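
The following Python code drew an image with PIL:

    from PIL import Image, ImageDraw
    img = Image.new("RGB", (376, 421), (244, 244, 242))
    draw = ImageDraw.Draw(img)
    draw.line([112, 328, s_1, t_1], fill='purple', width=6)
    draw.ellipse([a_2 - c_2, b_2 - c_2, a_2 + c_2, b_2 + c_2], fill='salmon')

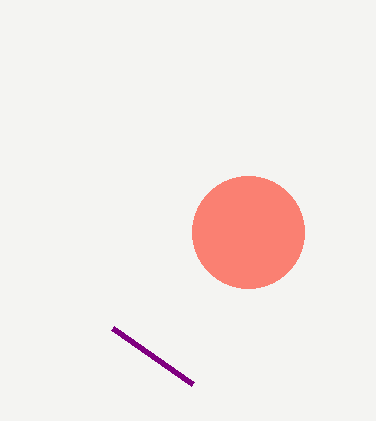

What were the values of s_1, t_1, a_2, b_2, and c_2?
s_1 = 192
t_1 = 384
a_2 = 248
b_2 = 232
c_2 = 56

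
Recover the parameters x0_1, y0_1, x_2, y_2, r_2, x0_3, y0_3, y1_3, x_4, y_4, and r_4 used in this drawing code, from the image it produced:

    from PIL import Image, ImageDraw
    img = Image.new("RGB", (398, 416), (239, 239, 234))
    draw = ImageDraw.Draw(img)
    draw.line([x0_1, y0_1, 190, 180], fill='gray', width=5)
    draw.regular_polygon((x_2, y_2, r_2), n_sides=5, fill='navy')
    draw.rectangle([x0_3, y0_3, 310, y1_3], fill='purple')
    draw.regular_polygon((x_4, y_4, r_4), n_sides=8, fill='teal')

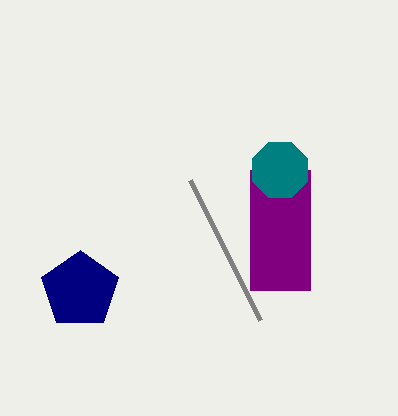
x0_1 = 260
y0_1 = 320
x_2 = 80
y_2 = 290
r_2 = 40
x0_3 = 250
y0_3 = 170
y1_3 = 290
x_4 = 280
y_4 = 170
r_4 = 30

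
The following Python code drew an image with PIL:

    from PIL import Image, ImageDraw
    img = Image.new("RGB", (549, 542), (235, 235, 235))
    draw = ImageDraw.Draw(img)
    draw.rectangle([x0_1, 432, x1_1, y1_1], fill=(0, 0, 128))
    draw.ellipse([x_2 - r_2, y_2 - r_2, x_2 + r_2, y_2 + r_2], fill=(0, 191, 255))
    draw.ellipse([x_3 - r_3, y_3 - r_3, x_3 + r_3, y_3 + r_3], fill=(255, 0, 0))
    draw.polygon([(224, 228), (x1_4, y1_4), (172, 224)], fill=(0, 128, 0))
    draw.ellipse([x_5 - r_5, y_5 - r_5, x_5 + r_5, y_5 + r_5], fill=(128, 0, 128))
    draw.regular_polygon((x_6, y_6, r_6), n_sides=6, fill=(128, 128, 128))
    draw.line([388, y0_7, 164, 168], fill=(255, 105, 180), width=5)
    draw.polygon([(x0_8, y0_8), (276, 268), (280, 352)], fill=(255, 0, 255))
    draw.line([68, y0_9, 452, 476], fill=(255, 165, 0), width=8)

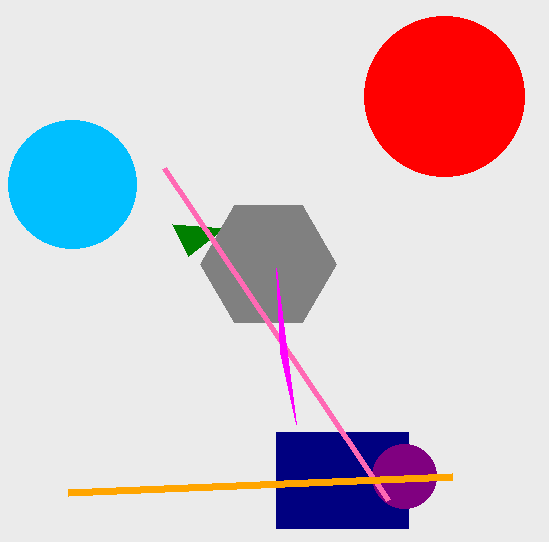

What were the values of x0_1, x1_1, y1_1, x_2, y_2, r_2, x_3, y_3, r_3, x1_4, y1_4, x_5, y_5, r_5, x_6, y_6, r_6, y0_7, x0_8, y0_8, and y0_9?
x0_1 = 276
x1_1 = 408
y1_1 = 528
x_2 = 72
y_2 = 184
r_2 = 64
x_3 = 444
y_3 = 96
r_3 = 80
x1_4 = 188
y1_4 = 256
x_5 = 404
y_5 = 476
r_5 = 32
x_6 = 268
y_6 = 264
r_6 = 68
y0_7 = 500
x0_8 = 296
y0_8 = 424
y0_9 = 492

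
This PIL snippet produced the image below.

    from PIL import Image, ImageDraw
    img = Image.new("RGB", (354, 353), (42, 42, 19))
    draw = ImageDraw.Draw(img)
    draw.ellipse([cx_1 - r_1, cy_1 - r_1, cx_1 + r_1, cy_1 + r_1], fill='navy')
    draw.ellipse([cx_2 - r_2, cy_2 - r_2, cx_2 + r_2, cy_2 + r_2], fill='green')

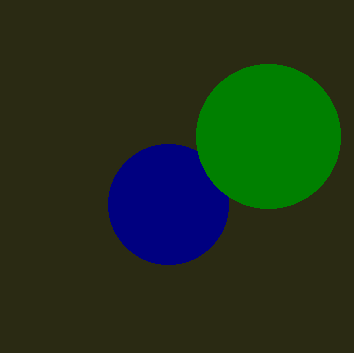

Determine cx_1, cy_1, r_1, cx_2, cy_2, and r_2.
cx_1 = 168
cy_1 = 204
r_1 = 60
cx_2 = 268
cy_2 = 136
r_2 = 72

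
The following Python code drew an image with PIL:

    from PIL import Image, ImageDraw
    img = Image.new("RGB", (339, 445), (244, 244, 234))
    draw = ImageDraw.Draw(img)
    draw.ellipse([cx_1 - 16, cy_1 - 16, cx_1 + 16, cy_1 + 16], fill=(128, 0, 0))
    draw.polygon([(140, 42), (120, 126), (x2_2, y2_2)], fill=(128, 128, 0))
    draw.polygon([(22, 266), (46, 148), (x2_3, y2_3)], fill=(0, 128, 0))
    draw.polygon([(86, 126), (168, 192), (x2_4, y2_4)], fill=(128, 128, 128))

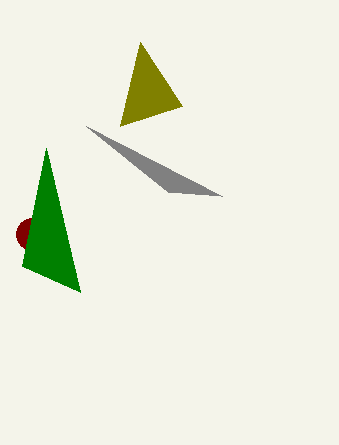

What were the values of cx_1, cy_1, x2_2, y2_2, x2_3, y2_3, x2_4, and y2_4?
cx_1 = 32
cy_1 = 234
x2_2 = 182
y2_2 = 106
x2_3 = 80
y2_3 = 292
x2_4 = 222
y2_4 = 196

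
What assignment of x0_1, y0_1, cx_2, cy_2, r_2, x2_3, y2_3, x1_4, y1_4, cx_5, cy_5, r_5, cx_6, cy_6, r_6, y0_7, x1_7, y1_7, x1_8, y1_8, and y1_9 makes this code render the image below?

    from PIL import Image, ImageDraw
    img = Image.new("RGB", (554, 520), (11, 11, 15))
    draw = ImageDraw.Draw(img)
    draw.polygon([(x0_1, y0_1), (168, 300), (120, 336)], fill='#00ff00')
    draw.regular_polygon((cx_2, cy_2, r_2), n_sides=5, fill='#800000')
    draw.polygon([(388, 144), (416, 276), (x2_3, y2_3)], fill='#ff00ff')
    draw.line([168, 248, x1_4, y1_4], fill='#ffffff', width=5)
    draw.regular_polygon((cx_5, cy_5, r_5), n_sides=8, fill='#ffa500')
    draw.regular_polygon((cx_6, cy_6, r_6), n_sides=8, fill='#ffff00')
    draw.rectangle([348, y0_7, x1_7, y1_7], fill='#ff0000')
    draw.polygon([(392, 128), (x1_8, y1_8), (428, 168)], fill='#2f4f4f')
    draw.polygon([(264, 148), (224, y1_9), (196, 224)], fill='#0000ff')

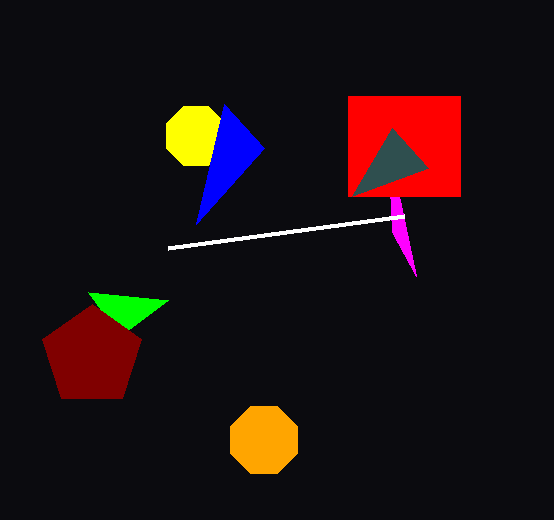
x0_1 = 88, y0_1 = 292, cx_2 = 92, cy_2 = 356, r_2 = 52, x2_3 = 392, y2_3 = 232, x1_4 = 404, y1_4 = 216, cx_5 = 264, cy_5 = 440, r_5 = 36, cx_6 = 196, cy_6 = 136, r_6 = 32, y0_7 = 96, x1_7 = 460, y1_7 = 196, x1_8 = 352, y1_8 = 196, y1_9 = 104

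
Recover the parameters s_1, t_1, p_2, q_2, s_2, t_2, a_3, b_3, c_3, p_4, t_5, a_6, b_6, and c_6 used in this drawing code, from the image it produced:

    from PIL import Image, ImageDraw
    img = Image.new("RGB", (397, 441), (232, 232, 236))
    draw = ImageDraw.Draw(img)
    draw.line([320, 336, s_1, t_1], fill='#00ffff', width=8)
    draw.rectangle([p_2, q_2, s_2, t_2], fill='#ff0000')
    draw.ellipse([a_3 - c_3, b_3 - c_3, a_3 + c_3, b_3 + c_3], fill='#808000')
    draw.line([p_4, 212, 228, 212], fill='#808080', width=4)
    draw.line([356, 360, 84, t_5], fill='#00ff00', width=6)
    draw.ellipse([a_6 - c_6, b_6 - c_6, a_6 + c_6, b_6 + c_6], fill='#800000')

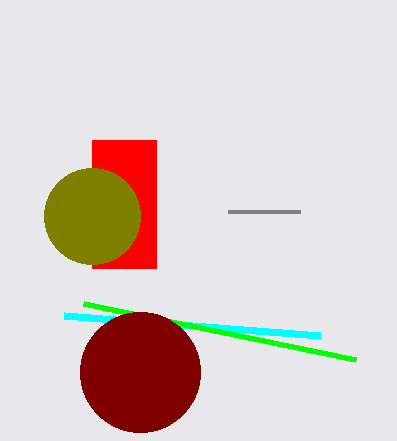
s_1 = 64; t_1 = 316; p_2 = 92; q_2 = 140; s_2 = 156; t_2 = 268; a_3 = 92; b_3 = 216; c_3 = 48; p_4 = 300; t_5 = 304; a_6 = 140; b_6 = 372; c_6 = 60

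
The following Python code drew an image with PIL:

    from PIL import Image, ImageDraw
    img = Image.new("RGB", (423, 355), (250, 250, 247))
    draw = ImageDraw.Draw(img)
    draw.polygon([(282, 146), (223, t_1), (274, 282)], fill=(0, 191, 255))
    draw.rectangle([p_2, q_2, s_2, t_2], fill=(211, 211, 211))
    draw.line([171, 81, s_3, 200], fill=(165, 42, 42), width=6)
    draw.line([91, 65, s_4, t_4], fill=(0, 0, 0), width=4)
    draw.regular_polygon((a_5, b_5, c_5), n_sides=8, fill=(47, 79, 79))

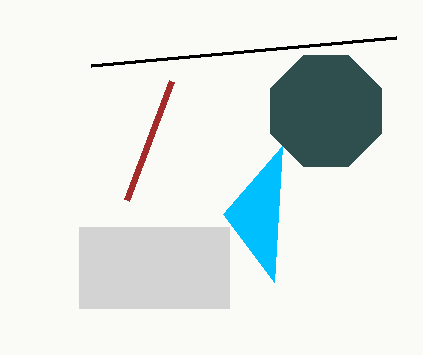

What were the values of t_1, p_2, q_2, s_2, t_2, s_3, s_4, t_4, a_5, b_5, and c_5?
t_1 = 214, p_2 = 79, q_2 = 227, s_2 = 229, t_2 = 308, s_3 = 126, s_4 = 396, t_4 = 37, a_5 = 326, b_5 = 111, c_5 = 60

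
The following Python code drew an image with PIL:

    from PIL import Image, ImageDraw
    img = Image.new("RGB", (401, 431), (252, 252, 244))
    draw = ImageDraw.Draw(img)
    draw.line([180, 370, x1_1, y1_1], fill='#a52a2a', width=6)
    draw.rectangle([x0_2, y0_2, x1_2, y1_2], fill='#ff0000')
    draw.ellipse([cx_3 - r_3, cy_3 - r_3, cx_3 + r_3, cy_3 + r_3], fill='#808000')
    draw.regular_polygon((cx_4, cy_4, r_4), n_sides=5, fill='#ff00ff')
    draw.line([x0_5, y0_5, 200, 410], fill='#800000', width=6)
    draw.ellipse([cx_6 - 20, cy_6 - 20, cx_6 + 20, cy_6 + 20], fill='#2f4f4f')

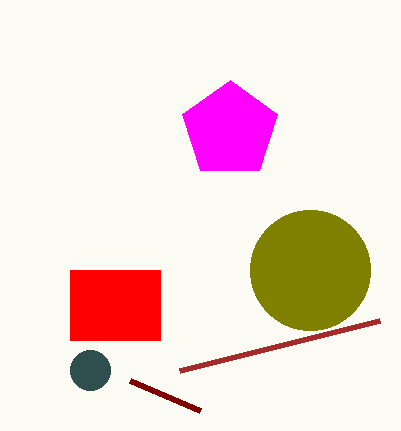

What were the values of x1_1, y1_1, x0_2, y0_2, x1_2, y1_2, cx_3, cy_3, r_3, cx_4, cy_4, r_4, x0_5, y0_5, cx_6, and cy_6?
x1_1 = 380
y1_1 = 320
x0_2 = 70
y0_2 = 270
x1_2 = 160
y1_2 = 340
cx_3 = 310
cy_3 = 270
r_3 = 60
cx_4 = 230
cy_4 = 130
r_4 = 50
x0_5 = 130
y0_5 = 380
cx_6 = 90
cy_6 = 370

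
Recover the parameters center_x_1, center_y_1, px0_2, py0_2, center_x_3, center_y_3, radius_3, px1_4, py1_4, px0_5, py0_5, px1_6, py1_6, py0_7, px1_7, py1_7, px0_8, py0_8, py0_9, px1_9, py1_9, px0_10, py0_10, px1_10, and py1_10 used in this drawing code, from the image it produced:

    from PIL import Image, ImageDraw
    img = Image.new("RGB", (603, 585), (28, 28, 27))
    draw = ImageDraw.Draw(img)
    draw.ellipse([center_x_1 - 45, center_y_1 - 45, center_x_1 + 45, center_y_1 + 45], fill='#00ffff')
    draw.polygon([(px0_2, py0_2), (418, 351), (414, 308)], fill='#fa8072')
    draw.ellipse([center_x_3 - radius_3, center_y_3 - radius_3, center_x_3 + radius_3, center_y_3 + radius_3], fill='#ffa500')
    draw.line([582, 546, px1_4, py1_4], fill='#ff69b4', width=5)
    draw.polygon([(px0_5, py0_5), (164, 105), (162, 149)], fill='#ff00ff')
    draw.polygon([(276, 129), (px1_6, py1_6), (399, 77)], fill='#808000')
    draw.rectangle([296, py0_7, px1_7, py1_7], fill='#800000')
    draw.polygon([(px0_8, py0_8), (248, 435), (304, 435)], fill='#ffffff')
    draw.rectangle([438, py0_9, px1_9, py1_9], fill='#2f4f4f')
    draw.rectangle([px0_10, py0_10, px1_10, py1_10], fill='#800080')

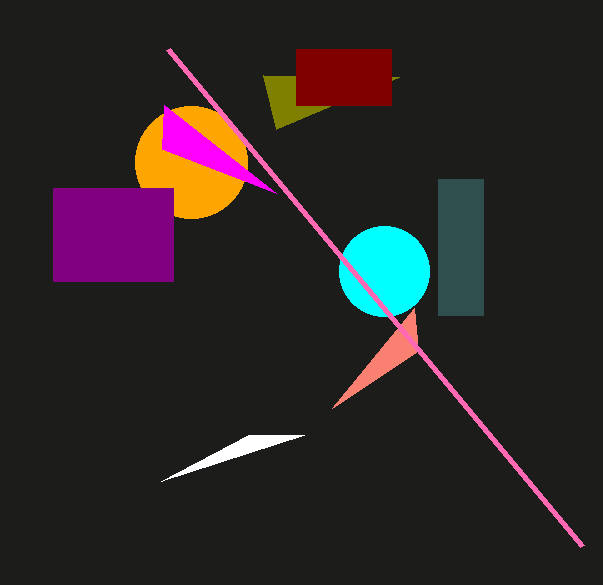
center_x_1 = 384; center_y_1 = 271; px0_2 = 332; py0_2 = 408; center_x_3 = 191; center_y_3 = 162; radius_3 = 56; px1_4 = 168; py1_4 = 49; px0_5 = 276; py0_5 = 193; px1_6 = 263; py1_6 = 75; py0_7 = 49; px1_7 = 391; py1_7 = 105; px0_8 = 161; py0_8 = 481; py0_9 = 179; px1_9 = 483; py1_9 = 315; px0_10 = 53; py0_10 = 188; px1_10 = 173; py1_10 = 281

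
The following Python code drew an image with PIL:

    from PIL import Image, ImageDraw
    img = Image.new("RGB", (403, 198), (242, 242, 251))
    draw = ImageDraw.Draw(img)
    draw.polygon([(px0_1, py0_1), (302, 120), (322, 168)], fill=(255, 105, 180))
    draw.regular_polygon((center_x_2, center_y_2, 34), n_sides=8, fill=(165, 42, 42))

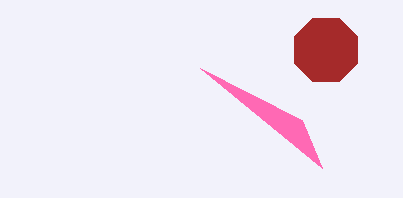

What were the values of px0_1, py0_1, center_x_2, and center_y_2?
px0_1 = 200, py0_1 = 68, center_x_2 = 326, center_y_2 = 50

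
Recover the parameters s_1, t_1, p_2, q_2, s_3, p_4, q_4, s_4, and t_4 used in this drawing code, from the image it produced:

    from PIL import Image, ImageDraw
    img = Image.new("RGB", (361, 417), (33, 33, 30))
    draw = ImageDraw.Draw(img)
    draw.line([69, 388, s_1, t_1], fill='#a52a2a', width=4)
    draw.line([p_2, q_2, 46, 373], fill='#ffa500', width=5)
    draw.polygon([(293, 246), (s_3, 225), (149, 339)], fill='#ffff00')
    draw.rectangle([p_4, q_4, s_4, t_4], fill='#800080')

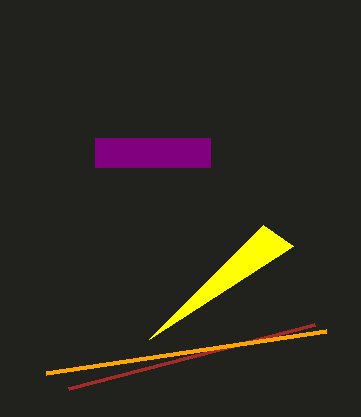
s_1 = 315, t_1 = 324, p_2 = 326, q_2 = 331, s_3 = 263, p_4 = 95, q_4 = 138, s_4 = 210, t_4 = 167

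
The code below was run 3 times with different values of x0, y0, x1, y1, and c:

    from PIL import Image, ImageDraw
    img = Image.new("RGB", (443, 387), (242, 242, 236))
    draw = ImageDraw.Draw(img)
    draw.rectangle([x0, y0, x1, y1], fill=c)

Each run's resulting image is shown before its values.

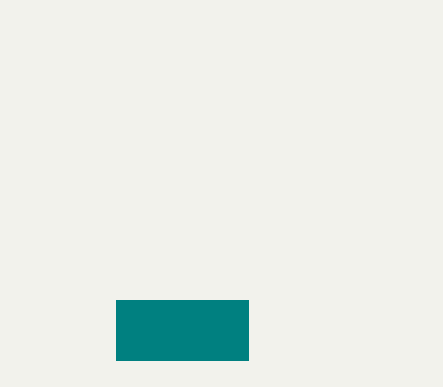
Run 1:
x0 = 116, y0 = 300, x1 = 248, y1 = 360, c = 'teal'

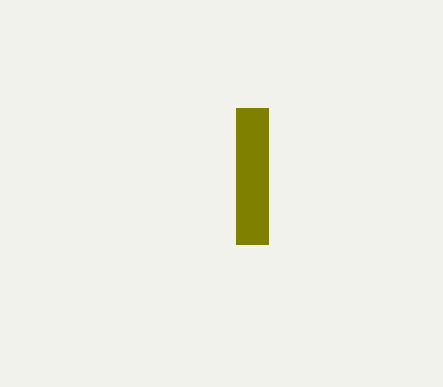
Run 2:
x0 = 236, y0 = 108, x1 = 268, y1 = 244, c = 'olive'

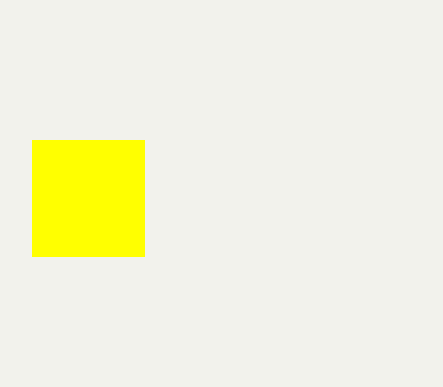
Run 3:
x0 = 32, y0 = 140, x1 = 144, y1 = 256, c = 'yellow'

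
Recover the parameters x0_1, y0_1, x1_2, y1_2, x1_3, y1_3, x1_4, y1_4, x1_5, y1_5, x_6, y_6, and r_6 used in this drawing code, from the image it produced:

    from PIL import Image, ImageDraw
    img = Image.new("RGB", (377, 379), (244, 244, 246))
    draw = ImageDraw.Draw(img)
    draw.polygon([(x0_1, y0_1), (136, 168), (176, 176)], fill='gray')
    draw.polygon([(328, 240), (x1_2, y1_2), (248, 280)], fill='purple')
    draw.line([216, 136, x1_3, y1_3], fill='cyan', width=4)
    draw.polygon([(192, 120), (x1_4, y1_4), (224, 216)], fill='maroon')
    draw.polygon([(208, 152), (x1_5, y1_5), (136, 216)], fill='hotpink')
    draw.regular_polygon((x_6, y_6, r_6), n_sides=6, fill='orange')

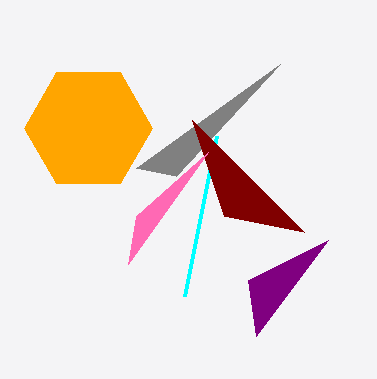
x0_1 = 280
y0_1 = 64
x1_2 = 256
y1_2 = 336
x1_3 = 184
y1_3 = 296
x1_4 = 304
y1_4 = 232
x1_5 = 128
y1_5 = 264
x_6 = 88
y_6 = 128
r_6 = 64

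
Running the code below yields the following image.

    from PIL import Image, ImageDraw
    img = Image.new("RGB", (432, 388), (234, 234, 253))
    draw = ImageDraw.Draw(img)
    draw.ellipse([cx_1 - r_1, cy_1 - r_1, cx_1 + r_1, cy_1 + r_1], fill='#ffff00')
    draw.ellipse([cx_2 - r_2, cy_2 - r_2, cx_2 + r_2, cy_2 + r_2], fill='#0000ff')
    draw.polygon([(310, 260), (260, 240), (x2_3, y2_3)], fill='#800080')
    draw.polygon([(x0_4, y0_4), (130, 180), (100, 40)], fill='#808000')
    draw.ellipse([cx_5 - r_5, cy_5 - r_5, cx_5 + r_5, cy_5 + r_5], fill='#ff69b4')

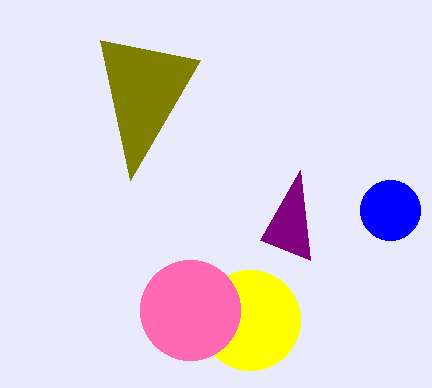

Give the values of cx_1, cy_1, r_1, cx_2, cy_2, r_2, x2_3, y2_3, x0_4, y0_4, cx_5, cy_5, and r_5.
cx_1 = 250, cy_1 = 320, r_1 = 50, cx_2 = 390, cy_2 = 210, r_2 = 30, x2_3 = 300, y2_3 = 170, x0_4 = 200, y0_4 = 60, cx_5 = 190, cy_5 = 310, r_5 = 50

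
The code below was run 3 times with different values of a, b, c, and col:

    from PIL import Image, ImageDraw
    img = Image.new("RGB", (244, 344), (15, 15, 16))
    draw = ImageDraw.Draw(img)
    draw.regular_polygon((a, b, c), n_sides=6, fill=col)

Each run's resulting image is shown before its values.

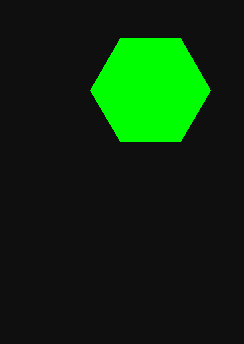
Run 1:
a = 150; b = 90; c = 60; col = 'lime'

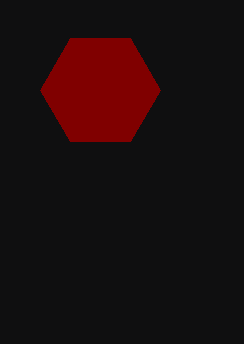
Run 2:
a = 100; b = 90; c = 60; col = 'maroon'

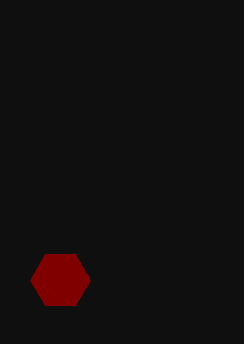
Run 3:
a = 60
b = 280
c = 30
col = 'maroon'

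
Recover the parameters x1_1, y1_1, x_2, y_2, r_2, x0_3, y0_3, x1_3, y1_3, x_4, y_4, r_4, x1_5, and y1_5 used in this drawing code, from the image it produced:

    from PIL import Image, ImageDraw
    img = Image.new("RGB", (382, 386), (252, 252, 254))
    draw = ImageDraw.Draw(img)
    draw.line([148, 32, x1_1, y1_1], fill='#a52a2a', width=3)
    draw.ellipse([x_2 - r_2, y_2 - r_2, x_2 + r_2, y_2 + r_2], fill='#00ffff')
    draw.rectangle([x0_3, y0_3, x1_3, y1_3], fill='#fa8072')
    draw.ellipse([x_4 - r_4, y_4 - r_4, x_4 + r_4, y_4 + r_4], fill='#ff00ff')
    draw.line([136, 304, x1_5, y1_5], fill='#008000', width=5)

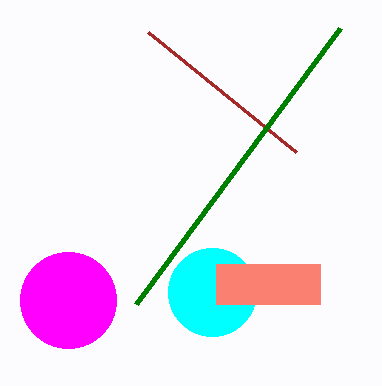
x1_1 = 296
y1_1 = 152
x_2 = 212
y_2 = 292
r_2 = 44
x0_3 = 216
y0_3 = 264
x1_3 = 320
y1_3 = 304
x_4 = 68
y_4 = 300
r_4 = 48
x1_5 = 340
y1_5 = 28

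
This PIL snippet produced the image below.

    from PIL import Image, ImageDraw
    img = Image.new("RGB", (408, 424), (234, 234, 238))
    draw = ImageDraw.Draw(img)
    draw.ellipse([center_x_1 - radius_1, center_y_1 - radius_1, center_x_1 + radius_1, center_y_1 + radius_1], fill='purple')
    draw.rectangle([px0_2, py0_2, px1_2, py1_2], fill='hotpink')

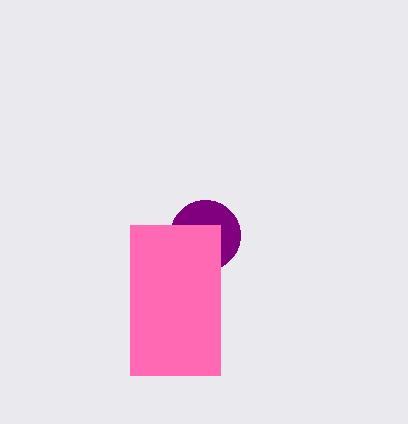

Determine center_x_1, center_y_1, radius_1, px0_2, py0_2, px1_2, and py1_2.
center_x_1 = 205; center_y_1 = 235; radius_1 = 35; px0_2 = 130; py0_2 = 225; px1_2 = 220; py1_2 = 375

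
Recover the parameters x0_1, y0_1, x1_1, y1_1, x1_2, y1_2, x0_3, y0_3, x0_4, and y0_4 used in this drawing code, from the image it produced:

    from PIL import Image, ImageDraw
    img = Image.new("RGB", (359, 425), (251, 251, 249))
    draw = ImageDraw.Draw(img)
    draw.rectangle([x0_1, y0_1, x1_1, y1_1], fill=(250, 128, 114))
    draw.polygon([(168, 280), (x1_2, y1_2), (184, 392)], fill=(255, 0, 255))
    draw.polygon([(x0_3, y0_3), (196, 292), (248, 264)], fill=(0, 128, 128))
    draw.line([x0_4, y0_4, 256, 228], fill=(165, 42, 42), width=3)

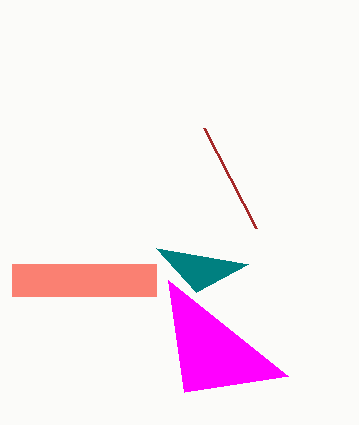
x0_1 = 12; y0_1 = 264; x1_1 = 156; y1_1 = 296; x1_2 = 288; y1_2 = 376; x0_3 = 156; y0_3 = 248; x0_4 = 204; y0_4 = 128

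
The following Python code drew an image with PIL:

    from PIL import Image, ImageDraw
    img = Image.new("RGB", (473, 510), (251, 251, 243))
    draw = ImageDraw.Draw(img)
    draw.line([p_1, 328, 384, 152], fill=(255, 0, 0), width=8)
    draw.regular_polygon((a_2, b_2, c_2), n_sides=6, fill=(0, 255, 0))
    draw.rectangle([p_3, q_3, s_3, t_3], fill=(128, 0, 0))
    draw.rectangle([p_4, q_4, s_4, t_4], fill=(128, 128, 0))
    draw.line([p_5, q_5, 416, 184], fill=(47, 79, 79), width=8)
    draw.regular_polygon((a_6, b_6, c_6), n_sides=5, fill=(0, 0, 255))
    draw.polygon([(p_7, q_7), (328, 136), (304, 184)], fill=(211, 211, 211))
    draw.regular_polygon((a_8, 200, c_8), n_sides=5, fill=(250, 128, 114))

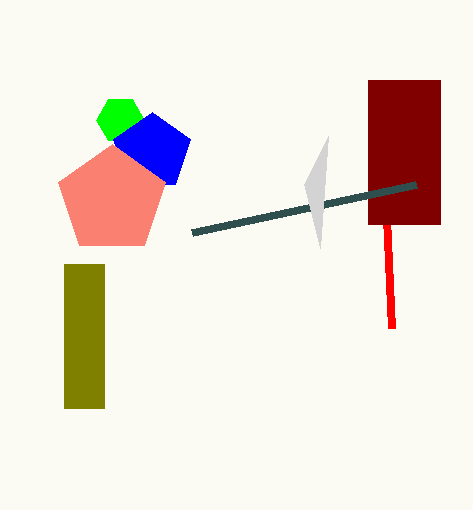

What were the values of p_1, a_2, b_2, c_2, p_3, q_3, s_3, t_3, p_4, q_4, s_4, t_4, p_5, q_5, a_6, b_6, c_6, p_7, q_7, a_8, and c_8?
p_1 = 392, a_2 = 120, b_2 = 120, c_2 = 24, p_3 = 368, q_3 = 80, s_3 = 440, t_3 = 224, p_4 = 64, q_4 = 264, s_4 = 104, t_4 = 408, p_5 = 192, q_5 = 232, a_6 = 152, b_6 = 152, c_6 = 40, p_7 = 320, q_7 = 248, a_8 = 112, c_8 = 56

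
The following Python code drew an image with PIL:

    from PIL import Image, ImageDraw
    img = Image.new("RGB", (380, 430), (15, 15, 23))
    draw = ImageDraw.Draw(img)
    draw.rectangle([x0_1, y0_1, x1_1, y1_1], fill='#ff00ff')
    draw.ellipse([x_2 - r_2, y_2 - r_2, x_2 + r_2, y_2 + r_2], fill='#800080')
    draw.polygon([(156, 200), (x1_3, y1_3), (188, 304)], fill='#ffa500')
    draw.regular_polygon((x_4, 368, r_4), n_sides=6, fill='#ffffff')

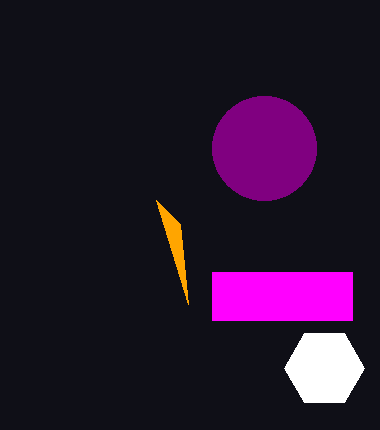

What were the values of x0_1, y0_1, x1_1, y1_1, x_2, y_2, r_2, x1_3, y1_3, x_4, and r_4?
x0_1 = 212
y0_1 = 272
x1_1 = 352
y1_1 = 320
x_2 = 264
y_2 = 148
r_2 = 52
x1_3 = 180
y1_3 = 224
x_4 = 324
r_4 = 40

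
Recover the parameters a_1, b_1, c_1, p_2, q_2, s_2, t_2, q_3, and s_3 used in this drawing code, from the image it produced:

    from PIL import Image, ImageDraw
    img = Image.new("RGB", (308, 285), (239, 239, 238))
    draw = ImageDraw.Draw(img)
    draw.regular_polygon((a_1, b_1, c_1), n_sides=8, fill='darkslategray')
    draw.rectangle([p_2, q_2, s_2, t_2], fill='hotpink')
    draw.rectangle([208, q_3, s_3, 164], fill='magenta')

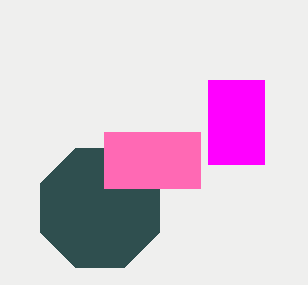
a_1 = 100
b_1 = 208
c_1 = 64
p_2 = 104
q_2 = 132
s_2 = 200
t_2 = 188
q_3 = 80
s_3 = 264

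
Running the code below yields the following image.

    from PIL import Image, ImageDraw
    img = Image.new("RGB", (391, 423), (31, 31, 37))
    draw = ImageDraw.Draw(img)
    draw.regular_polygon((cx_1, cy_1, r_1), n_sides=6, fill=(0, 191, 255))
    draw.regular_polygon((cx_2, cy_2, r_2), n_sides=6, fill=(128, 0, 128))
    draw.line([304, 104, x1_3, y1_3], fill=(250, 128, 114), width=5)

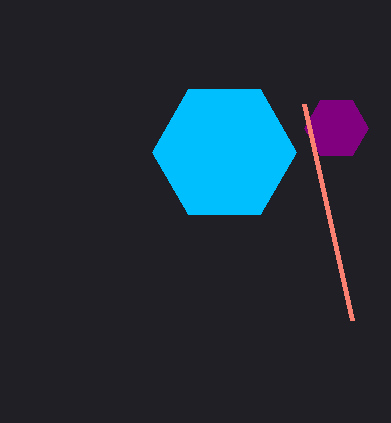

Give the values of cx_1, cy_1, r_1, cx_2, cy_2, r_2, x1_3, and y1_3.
cx_1 = 224; cy_1 = 152; r_1 = 72; cx_2 = 336; cy_2 = 128; r_2 = 32; x1_3 = 352; y1_3 = 320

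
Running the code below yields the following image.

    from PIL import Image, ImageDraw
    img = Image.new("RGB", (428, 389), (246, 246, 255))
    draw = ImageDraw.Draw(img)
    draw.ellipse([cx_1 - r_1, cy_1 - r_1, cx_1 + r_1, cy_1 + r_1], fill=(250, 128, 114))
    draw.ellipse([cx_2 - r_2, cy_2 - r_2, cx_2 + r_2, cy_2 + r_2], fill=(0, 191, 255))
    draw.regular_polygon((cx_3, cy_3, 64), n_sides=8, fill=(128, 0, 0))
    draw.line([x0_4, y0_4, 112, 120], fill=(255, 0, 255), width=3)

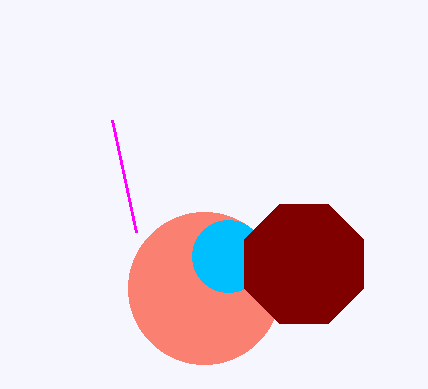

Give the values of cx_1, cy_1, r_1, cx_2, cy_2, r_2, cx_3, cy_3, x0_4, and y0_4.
cx_1 = 204, cy_1 = 288, r_1 = 76, cx_2 = 228, cy_2 = 256, r_2 = 36, cx_3 = 304, cy_3 = 264, x0_4 = 136, y0_4 = 232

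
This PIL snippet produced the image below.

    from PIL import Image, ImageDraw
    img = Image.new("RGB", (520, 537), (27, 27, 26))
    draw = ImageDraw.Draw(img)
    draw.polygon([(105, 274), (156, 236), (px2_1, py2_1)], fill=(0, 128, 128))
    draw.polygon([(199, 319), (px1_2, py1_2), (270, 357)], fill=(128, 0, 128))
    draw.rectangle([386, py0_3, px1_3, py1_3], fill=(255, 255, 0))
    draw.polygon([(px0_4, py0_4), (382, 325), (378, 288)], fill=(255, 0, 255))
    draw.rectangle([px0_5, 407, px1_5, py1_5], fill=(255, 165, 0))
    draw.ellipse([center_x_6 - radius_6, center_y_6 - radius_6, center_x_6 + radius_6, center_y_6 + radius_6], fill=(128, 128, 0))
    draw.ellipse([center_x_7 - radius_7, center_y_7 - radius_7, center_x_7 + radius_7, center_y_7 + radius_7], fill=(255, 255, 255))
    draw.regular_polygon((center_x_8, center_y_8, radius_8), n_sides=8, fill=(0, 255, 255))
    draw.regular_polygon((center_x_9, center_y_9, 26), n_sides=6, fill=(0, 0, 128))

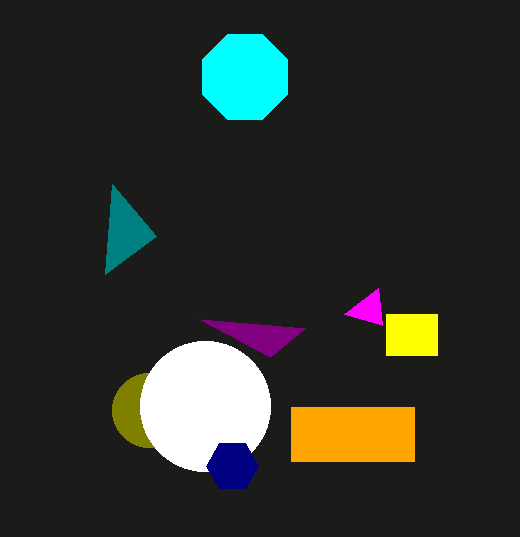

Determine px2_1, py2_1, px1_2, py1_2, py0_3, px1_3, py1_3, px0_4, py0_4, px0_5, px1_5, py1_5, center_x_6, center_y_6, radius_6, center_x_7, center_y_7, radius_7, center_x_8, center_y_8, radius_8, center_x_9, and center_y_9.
px2_1 = 112, py2_1 = 184, px1_2 = 305, py1_2 = 328, py0_3 = 314, px1_3 = 437, py1_3 = 355, px0_4 = 344, py0_4 = 314, px0_5 = 291, px1_5 = 414, py1_5 = 461, center_x_6 = 149, center_y_6 = 410, radius_6 = 37, center_x_7 = 205, center_y_7 = 406, radius_7 = 65, center_x_8 = 245, center_y_8 = 77, radius_8 = 46, center_x_9 = 232, center_y_9 = 466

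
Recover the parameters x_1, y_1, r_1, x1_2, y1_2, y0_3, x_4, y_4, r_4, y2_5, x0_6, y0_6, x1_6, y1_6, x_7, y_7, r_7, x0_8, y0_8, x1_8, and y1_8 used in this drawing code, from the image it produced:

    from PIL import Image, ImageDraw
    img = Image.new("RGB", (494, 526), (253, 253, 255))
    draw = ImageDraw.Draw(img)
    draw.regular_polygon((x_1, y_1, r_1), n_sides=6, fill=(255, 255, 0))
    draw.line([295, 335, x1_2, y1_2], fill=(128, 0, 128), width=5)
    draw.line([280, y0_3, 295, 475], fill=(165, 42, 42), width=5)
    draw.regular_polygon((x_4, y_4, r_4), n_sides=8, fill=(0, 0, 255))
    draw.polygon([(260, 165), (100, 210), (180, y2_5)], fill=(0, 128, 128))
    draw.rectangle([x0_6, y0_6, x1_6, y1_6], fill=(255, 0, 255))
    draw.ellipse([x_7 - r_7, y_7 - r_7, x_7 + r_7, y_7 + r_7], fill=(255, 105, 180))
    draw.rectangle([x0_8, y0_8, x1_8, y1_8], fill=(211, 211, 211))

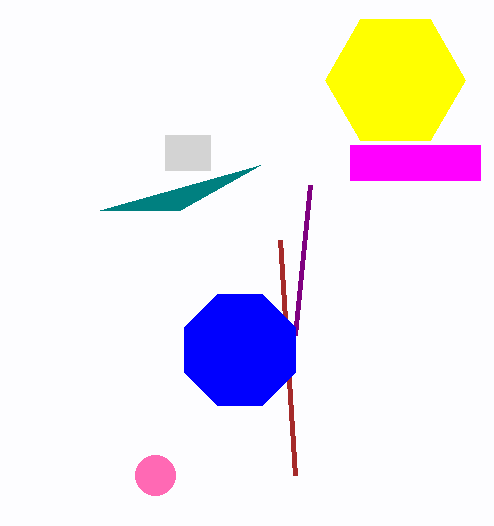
x_1 = 395; y_1 = 80; r_1 = 70; x1_2 = 310; y1_2 = 185; y0_3 = 240; x_4 = 240; y_4 = 350; r_4 = 60; y2_5 = 210; x0_6 = 350; y0_6 = 145; x1_6 = 480; y1_6 = 180; x_7 = 155; y_7 = 475; r_7 = 20; x0_8 = 165; y0_8 = 135; x1_8 = 210; y1_8 = 170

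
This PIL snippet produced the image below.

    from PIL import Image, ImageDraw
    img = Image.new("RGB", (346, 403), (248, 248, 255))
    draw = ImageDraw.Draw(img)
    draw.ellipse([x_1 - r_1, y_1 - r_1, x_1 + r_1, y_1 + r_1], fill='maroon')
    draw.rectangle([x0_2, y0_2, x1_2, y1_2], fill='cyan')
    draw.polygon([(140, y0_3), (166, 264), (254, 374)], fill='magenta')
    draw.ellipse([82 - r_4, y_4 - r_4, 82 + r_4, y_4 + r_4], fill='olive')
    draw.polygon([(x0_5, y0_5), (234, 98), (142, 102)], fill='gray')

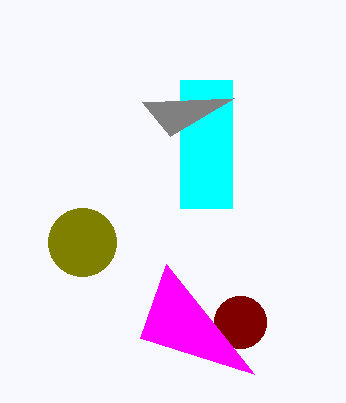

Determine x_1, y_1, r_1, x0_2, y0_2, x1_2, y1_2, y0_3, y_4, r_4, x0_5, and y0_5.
x_1 = 240; y_1 = 322; r_1 = 26; x0_2 = 180; y0_2 = 80; x1_2 = 232; y1_2 = 208; y0_3 = 338; y_4 = 242; r_4 = 34; x0_5 = 170; y0_5 = 136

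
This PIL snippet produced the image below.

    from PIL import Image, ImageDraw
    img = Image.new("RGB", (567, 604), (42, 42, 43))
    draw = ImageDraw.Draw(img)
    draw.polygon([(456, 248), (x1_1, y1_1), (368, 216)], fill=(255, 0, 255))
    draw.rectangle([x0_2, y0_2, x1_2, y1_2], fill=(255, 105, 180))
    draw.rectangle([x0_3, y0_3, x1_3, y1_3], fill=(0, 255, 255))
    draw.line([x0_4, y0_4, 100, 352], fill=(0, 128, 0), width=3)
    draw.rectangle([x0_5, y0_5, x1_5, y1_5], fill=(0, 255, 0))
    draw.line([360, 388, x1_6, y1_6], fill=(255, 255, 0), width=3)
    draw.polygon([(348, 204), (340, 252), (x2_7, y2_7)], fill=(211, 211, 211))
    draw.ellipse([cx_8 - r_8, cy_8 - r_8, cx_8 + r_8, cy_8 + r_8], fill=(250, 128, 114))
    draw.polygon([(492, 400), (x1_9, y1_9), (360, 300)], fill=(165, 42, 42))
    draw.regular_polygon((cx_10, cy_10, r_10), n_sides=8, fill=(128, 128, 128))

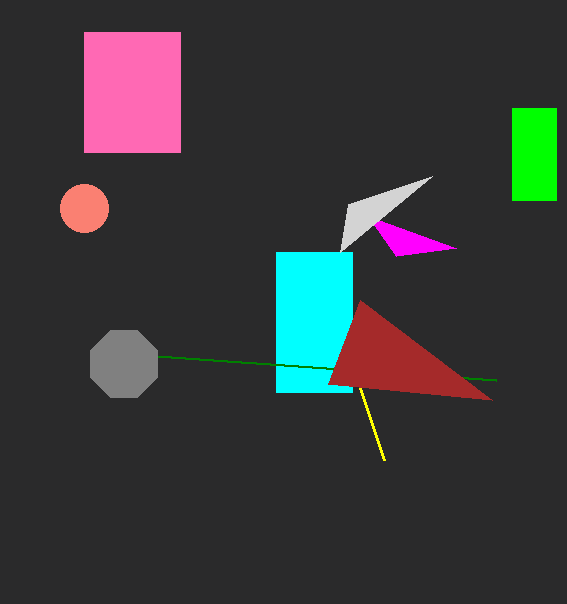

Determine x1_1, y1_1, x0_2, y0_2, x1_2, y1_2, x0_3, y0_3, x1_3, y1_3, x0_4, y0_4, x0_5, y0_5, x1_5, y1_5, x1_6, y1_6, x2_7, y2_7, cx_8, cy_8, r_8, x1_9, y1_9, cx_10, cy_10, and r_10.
x1_1 = 396
y1_1 = 256
x0_2 = 84
y0_2 = 32
x1_2 = 180
y1_2 = 152
x0_3 = 276
y0_3 = 252
x1_3 = 352
y1_3 = 392
x0_4 = 496
y0_4 = 380
x0_5 = 512
y0_5 = 108
x1_5 = 556
y1_5 = 200
x1_6 = 384
y1_6 = 460
x2_7 = 432
y2_7 = 176
cx_8 = 84
cy_8 = 208
r_8 = 24
x1_9 = 328
y1_9 = 384
cx_10 = 124
cy_10 = 364
r_10 = 36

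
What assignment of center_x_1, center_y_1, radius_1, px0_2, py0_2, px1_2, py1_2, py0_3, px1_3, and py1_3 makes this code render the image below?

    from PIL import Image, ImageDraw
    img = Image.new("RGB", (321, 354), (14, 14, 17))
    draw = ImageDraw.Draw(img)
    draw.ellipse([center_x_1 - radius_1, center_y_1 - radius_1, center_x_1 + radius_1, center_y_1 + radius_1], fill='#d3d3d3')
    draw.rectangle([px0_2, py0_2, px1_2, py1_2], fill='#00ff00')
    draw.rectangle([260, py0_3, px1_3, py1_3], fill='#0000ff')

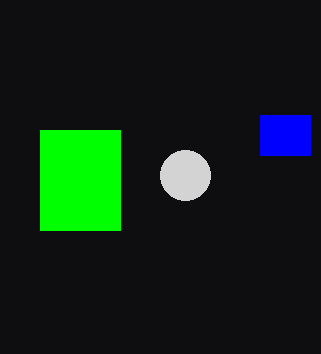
center_x_1 = 185; center_y_1 = 175; radius_1 = 25; px0_2 = 40; py0_2 = 130; px1_2 = 120; py1_2 = 230; py0_3 = 115; px1_3 = 310; py1_3 = 155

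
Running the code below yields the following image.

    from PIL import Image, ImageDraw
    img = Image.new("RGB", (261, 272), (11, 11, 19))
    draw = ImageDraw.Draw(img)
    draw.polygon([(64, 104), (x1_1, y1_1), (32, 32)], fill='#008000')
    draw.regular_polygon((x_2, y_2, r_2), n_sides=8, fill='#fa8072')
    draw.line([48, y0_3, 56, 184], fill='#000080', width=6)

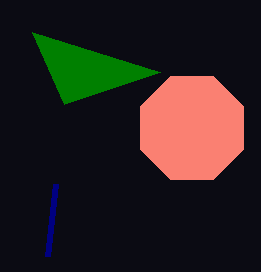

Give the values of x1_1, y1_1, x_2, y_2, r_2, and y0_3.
x1_1 = 160, y1_1 = 72, x_2 = 192, y_2 = 128, r_2 = 56, y0_3 = 256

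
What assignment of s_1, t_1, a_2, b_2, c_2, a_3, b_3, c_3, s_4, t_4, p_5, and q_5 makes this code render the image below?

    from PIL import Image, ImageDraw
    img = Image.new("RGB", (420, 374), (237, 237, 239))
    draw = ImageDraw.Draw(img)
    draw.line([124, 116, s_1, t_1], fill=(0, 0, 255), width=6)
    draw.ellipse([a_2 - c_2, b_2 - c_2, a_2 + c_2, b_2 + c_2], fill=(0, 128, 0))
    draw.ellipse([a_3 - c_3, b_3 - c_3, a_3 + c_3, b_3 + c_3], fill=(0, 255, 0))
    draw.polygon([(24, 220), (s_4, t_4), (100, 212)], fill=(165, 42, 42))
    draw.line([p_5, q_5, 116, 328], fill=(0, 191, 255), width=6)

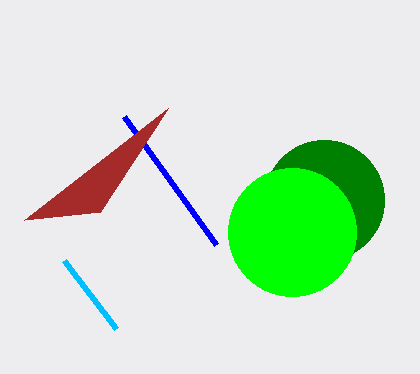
s_1 = 216, t_1 = 244, a_2 = 324, b_2 = 200, c_2 = 60, a_3 = 292, b_3 = 232, c_3 = 64, s_4 = 168, t_4 = 108, p_5 = 64, q_5 = 260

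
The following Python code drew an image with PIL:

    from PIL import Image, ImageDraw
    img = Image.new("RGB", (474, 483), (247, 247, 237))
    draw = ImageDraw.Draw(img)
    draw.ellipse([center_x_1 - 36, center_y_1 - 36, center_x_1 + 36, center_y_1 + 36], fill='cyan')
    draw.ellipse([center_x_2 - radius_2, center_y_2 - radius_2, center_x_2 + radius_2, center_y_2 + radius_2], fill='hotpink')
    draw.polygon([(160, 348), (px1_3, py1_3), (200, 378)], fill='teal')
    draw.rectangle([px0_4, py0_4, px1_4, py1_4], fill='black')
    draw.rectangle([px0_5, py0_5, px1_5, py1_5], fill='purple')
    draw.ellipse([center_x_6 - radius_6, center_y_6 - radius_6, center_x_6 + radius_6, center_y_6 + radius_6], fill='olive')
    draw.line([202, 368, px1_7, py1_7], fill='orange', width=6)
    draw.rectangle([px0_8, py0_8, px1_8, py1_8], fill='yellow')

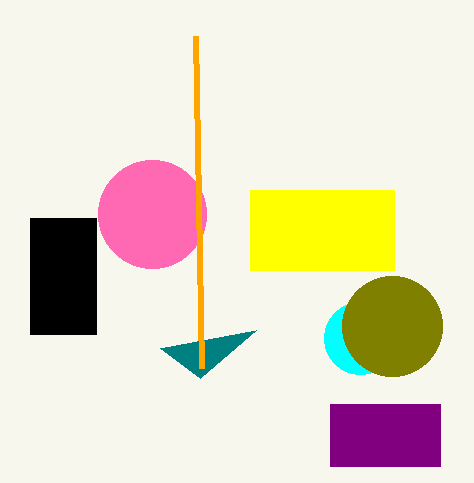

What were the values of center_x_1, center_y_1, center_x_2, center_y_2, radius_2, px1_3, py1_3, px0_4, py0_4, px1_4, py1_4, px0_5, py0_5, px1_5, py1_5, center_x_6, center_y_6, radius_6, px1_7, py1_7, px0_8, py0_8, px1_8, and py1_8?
center_x_1 = 360; center_y_1 = 338; center_x_2 = 152; center_y_2 = 214; radius_2 = 54; px1_3 = 256; py1_3 = 330; px0_4 = 30; py0_4 = 218; px1_4 = 96; py1_4 = 334; px0_5 = 330; py0_5 = 404; px1_5 = 440; py1_5 = 466; center_x_6 = 392; center_y_6 = 326; radius_6 = 50; px1_7 = 196; py1_7 = 36; px0_8 = 250; py0_8 = 190; px1_8 = 394; py1_8 = 270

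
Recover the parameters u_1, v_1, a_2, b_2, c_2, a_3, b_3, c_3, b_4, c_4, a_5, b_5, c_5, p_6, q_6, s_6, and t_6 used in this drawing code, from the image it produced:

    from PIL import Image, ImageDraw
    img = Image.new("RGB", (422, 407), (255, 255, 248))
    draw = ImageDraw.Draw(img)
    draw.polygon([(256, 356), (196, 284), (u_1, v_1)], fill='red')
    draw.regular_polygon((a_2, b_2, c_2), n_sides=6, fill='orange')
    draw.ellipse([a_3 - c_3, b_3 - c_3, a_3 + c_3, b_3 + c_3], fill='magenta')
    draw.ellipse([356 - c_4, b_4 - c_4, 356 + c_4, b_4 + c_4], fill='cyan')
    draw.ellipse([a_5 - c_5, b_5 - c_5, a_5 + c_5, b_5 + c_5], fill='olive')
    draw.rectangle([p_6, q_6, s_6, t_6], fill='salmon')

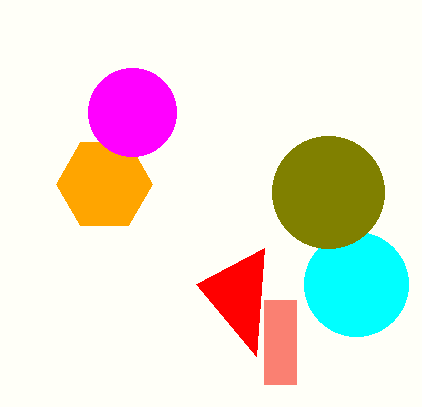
u_1 = 264; v_1 = 248; a_2 = 104; b_2 = 184; c_2 = 48; a_3 = 132; b_3 = 112; c_3 = 44; b_4 = 284; c_4 = 52; a_5 = 328; b_5 = 192; c_5 = 56; p_6 = 264; q_6 = 300; s_6 = 296; t_6 = 384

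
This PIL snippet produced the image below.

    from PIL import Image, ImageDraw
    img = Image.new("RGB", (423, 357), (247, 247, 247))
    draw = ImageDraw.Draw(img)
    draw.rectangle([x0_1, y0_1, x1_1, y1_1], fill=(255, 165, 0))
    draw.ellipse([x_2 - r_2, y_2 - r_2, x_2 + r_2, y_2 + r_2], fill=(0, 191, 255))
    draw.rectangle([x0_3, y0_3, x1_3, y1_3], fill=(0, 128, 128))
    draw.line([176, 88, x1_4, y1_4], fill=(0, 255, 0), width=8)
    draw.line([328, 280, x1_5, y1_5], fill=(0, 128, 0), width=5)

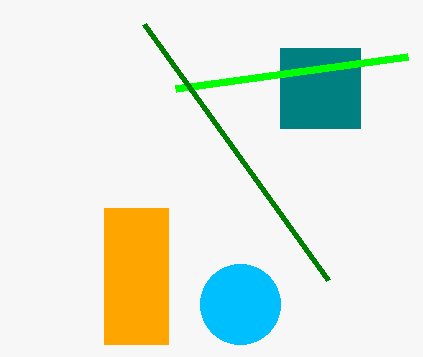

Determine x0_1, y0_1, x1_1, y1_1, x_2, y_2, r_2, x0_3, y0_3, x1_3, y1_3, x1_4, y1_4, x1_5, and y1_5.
x0_1 = 104
y0_1 = 208
x1_1 = 168
y1_1 = 344
x_2 = 240
y_2 = 304
r_2 = 40
x0_3 = 280
y0_3 = 48
x1_3 = 360
y1_3 = 128
x1_4 = 408
y1_4 = 56
x1_5 = 144
y1_5 = 24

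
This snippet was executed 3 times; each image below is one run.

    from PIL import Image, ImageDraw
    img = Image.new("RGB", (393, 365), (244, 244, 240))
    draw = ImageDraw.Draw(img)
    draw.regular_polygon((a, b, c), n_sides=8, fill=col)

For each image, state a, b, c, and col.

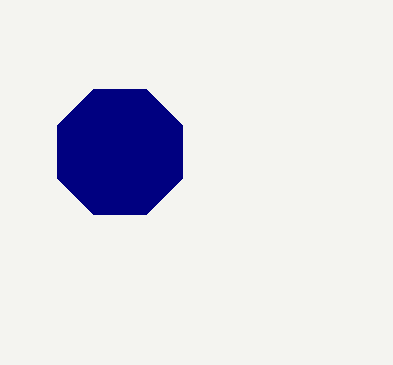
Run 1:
a = 120, b = 152, c = 68, col = 'navy'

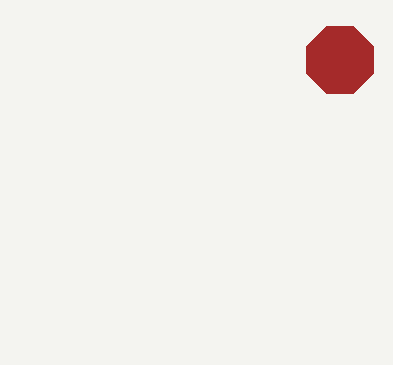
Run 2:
a = 340
b = 60
c = 36
col = 'brown'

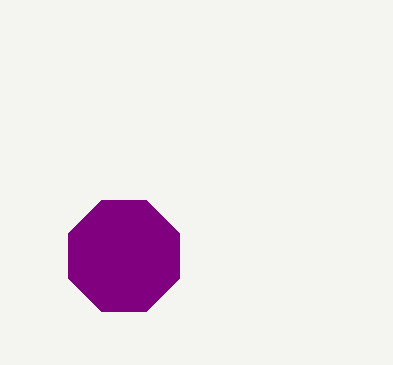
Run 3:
a = 124, b = 256, c = 60, col = 'purple'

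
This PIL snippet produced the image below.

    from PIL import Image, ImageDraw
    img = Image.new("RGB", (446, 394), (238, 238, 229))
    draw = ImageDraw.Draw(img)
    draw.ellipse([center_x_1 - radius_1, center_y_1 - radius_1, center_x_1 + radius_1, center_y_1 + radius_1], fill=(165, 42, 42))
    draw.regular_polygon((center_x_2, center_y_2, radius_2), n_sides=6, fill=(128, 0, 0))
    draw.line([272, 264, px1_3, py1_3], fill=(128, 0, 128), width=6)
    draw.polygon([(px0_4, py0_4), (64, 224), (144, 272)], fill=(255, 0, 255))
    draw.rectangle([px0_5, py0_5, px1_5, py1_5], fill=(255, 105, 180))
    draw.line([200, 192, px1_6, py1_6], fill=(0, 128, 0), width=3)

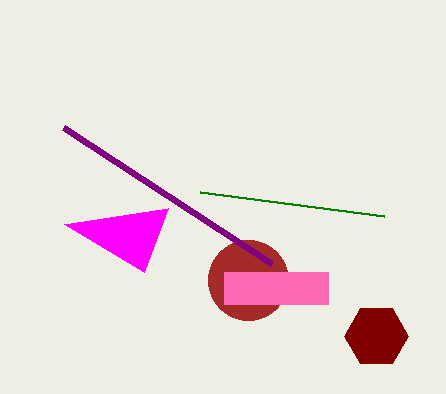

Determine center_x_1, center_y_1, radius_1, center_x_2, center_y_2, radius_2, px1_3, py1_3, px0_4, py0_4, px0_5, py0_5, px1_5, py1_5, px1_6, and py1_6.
center_x_1 = 248; center_y_1 = 280; radius_1 = 40; center_x_2 = 376; center_y_2 = 336; radius_2 = 32; px1_3 = 64; py1_3 = 128; px0_4 = 168; py0_4 = 208; px0_5 = 224; py0_5 = 272; px1_5 = 328; py1_5 = 304; px1_6 = 384; py1_6 = 216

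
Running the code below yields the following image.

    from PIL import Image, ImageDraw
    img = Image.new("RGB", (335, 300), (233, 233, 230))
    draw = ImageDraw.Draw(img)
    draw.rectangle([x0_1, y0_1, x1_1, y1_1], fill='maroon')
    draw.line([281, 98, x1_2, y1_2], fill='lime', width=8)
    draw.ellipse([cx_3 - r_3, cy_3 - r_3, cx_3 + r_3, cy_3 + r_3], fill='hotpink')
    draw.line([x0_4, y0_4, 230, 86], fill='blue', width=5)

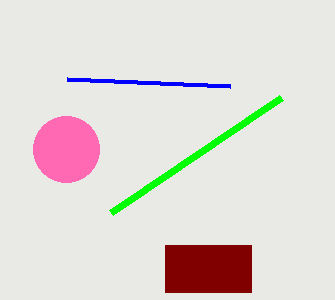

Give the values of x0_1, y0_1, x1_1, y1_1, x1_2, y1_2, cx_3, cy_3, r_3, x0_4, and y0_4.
x0_1 = 165, y0_1 = 245, x1_1 = 251, y1_1 = 292, x1_2 = 111, y1_2 = 213, cx_3 = 66, cy_3 = 149, r_3 = 33, x0_4 = 67, y0_4 = 79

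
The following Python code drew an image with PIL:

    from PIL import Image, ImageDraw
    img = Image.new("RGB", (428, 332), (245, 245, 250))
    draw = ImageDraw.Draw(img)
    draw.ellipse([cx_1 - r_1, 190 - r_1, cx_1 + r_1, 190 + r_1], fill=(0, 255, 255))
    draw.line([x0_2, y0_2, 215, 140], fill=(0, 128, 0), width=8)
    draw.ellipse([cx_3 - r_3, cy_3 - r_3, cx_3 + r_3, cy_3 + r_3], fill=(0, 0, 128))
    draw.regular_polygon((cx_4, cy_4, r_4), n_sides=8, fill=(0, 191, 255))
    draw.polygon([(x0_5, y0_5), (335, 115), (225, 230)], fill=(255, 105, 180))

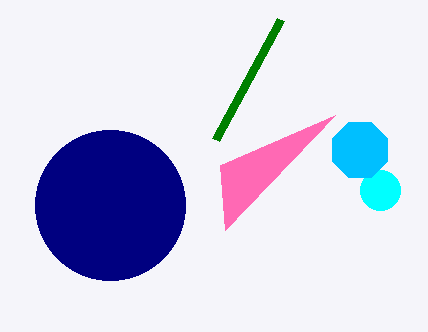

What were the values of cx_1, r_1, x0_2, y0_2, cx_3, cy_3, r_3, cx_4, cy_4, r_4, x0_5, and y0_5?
cx_1 = 380
r_1 = 20
x0_2 = 280
y0_2 = 20
cx_3 = 110
cy_3 = 205
r_3 = 75
cx_4 = 360
cy_4 = 150
r_4 = 30
x0_5 = 220
y0_5 = 165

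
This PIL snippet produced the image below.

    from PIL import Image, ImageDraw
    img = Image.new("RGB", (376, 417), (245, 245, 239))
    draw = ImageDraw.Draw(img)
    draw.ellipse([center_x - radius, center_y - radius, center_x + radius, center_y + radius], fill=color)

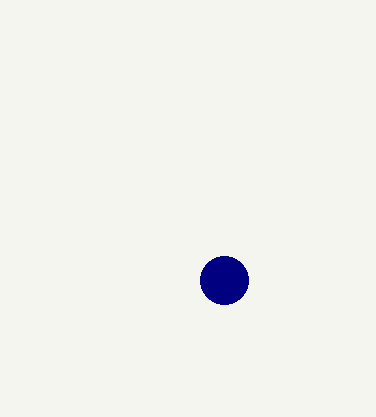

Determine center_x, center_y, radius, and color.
center_x = 224
center_y = 280
radius = 24
color = 'navy'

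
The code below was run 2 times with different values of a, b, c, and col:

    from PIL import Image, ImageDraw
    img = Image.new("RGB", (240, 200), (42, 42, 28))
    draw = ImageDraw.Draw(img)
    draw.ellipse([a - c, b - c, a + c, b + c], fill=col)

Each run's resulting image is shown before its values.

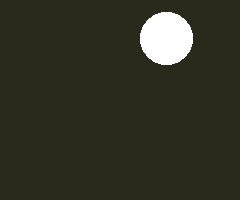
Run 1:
a = 166; b = 38; c = 26; col = 'white'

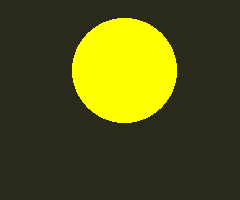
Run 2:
a = 124; b = 70; c = 52; col = 'yellow'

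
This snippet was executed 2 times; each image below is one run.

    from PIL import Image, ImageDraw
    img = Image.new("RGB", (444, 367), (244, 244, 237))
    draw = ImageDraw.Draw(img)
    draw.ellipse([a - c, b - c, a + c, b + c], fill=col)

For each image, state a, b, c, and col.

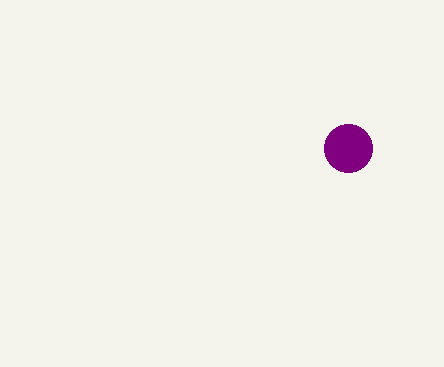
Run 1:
a = 348; b = 148; c = 24; col = 'purple'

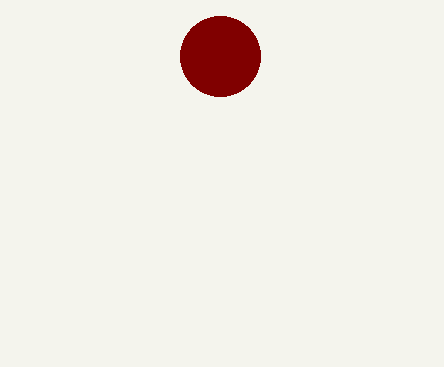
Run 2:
a = 220
b = 56
c = 40
col = 'maroon'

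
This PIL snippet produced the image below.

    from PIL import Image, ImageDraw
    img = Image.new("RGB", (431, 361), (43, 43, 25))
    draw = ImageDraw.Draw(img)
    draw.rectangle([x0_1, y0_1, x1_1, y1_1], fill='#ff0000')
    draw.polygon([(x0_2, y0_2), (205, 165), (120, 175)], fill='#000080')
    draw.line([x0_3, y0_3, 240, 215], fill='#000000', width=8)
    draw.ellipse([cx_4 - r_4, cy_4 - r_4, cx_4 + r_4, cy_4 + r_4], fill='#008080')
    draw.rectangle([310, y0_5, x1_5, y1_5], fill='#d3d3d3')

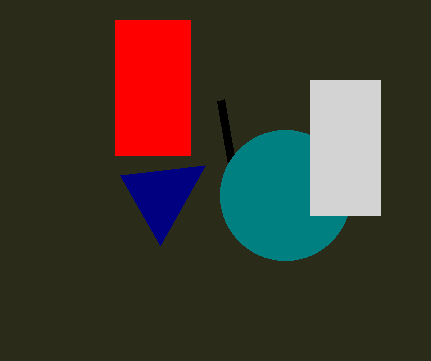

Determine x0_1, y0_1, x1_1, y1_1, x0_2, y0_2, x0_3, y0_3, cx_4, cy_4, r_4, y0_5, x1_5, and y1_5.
x0_1 = 115, y0_1 = 20, x1_1 = 190, y1_1 = 155, x0_2 = 160, y0_2 = 245, x0_3 = 220, y0_3 = 100, cx_4 = 285, cy_4 = 195, r_4 = 65, y0_5 = 80, x1_5 = 380, y1_5 = 215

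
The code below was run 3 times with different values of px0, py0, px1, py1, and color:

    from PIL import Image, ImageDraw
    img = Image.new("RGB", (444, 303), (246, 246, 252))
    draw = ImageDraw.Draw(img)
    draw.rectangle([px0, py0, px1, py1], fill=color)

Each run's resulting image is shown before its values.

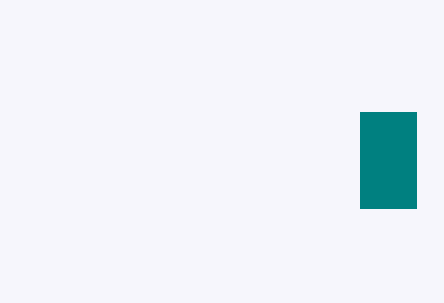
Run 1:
px0 = 360, py0 = 112, px1 = 416, py1 = 208, color = 'teal'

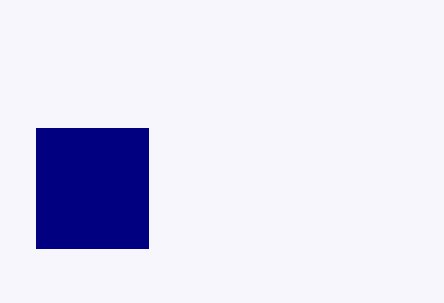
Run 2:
px0 = 36, py0 = 128, px1 = 148, py1 = 248, color = 'navy'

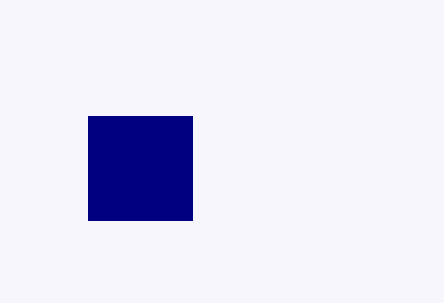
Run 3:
px0 = 88; py0 = 116; px1 = 192; py1 = 220; color = 'navy'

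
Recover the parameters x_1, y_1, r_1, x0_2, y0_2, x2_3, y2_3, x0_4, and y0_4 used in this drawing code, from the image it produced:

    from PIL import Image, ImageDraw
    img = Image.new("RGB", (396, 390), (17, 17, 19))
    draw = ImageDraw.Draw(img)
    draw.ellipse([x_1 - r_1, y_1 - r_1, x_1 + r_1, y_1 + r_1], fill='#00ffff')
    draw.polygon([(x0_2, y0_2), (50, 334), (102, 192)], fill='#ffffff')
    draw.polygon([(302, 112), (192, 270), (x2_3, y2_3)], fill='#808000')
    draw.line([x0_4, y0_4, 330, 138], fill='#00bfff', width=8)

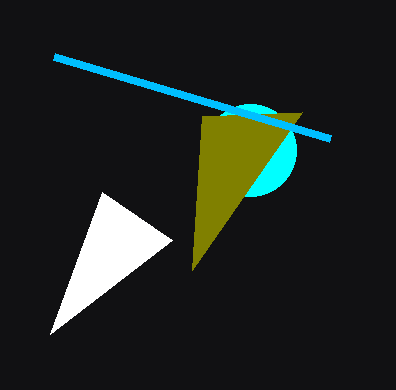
x_1 = 250
y_1 = 150
r_1 = 46
x0_2 = 172
y0_2 = 240
x2_3 = 202
y2_3 = 116
x0_4 = 54
y0_4 = 56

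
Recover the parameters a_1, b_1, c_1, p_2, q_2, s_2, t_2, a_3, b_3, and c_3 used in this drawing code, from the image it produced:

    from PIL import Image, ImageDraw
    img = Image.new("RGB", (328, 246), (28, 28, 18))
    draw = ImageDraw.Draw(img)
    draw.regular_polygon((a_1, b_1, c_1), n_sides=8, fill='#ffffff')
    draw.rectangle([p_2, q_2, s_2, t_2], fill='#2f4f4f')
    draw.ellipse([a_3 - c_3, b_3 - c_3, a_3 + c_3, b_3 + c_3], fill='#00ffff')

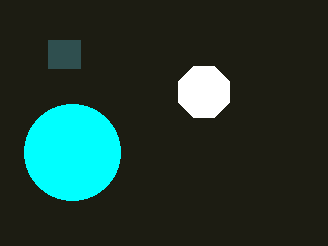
a_1 = 204; b_1 = 92; c_1 = 28; p_2 = 48; q_2 = 40; s_2 = 80; t_2 = 68; a_3 = 72; b_3 = 152; c_3 = 48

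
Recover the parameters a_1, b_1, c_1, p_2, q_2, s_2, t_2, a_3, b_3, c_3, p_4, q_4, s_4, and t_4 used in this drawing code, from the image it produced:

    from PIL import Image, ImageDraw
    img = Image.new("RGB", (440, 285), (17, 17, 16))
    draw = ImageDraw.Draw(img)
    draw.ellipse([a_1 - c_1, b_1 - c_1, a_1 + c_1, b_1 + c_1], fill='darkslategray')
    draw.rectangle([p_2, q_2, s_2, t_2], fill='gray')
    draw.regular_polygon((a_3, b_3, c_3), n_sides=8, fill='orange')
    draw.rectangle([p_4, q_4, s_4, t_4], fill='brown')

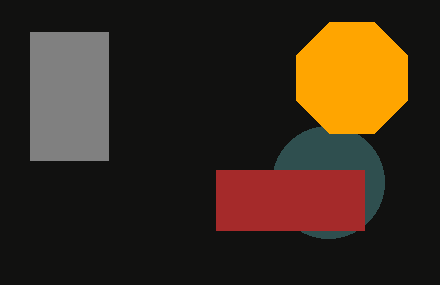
a_1 = 328
b_1 = 182
c_1 = 56
p_2 = 30
q_2 = 32
s_2 = 108
t_2 = 160
a_3 = 352
b_3 = 78
c_3 = 60
p_4 = 216
q_4 = 170
s_4 = 364
t_4 = 230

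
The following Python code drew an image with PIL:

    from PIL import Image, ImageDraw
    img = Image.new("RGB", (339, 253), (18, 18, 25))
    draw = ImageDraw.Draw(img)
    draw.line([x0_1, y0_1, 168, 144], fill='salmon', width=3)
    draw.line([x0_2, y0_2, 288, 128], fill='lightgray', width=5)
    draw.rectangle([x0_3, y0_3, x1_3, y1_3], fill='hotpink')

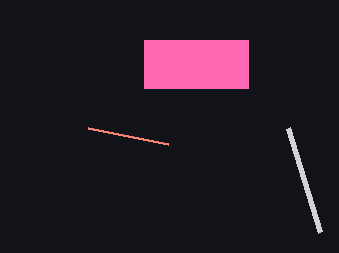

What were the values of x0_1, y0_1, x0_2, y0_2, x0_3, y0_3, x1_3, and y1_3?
x0_1 = 88, y0_1 = 128, x0_2 = 320, y0_2 = 232, x0_3 = 144, y0_3 = 40, x1_3 = 248, y1_3 = 88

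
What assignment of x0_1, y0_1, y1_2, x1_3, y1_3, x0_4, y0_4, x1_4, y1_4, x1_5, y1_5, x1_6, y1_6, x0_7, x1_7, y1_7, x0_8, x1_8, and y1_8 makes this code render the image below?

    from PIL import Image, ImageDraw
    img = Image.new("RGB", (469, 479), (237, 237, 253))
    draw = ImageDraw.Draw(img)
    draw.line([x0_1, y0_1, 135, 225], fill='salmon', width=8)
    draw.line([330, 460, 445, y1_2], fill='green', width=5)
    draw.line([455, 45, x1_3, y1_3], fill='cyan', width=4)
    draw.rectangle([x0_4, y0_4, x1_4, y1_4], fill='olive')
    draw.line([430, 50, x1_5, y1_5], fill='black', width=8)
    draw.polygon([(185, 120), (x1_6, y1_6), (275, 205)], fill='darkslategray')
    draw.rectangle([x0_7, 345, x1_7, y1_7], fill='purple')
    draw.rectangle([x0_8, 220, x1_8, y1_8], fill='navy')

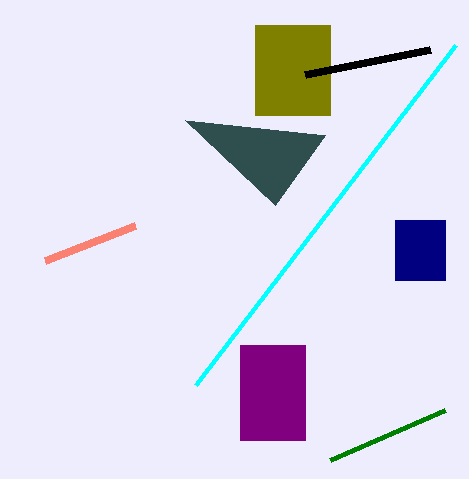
x0_1 = 45, y0_1 = 260, y1_2 = 410, x1_3 = 195, y1_3 = 385, x0_4 = 255, y0_4 = 25, x1_4 = 330, y1_4 = 115, x1_5 = 305, y1_5 = 75, x1_6 = 325, y1_6 = 135, x0_7 = 240, x1_7 = 305, y1_7 = 440, x0_8 = 395, x1_8 = 445, y1_8 = 280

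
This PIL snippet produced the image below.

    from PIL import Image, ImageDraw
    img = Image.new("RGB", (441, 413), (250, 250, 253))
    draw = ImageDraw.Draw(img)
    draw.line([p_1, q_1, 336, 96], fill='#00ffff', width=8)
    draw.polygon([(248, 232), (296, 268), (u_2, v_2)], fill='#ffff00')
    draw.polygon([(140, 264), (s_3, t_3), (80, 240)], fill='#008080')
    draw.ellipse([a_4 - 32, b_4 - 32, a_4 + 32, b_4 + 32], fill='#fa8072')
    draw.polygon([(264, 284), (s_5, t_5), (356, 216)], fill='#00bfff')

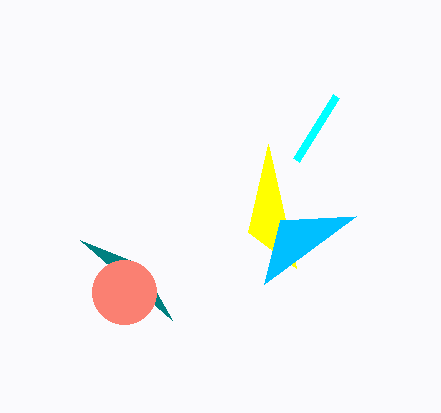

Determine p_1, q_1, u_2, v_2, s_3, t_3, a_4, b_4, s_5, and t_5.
p_1 = 296, q_1 = 160, u_2 = 268, v_2 = 144, s_3 = 172, t_3 = 320, a_4 = 124, b_4 = 292, s_5 = 280, t_5 = 220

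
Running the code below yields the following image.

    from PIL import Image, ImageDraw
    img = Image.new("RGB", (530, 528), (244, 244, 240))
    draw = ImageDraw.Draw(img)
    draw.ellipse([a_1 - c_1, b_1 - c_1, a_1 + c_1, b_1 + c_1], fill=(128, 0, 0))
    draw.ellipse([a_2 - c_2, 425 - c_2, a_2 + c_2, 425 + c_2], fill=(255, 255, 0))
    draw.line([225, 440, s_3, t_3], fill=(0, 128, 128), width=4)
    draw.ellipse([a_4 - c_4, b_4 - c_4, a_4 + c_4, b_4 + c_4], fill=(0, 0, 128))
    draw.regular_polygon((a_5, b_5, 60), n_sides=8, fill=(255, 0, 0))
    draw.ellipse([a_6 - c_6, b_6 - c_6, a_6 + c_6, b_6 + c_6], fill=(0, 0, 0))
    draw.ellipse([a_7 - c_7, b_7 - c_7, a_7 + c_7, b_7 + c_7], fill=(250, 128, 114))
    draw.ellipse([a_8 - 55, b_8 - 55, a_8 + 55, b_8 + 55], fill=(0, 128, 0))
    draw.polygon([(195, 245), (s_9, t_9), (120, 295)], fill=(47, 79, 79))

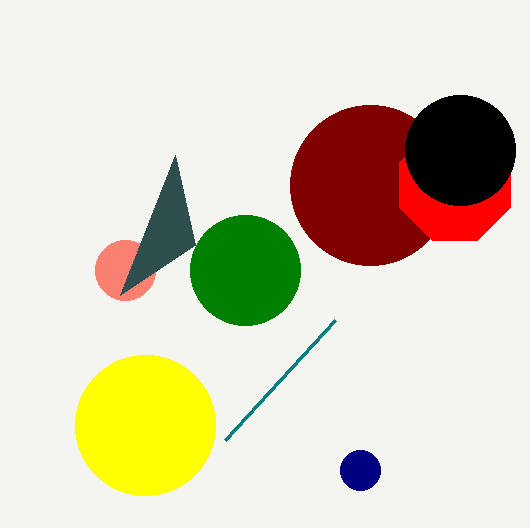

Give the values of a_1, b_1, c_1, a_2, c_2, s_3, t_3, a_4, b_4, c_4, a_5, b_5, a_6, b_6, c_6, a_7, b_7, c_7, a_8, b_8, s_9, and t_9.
a_1 = 370, b_1 = 185, c_1 = 80, a_2 = 145, c_2 = 70, s_3 = 335, t_3 = 320, a_4 = 360, b_4 = 470, c_4 = 20, a_5 = 455, b_5 = 185, a_6 = 460, b_6 = 150, c_6 = 55, a_7 = 125, b_7 = 270, c_7 = 30, a_8 = 245, b_8 = 270, s_9 = 175, t_9 = 155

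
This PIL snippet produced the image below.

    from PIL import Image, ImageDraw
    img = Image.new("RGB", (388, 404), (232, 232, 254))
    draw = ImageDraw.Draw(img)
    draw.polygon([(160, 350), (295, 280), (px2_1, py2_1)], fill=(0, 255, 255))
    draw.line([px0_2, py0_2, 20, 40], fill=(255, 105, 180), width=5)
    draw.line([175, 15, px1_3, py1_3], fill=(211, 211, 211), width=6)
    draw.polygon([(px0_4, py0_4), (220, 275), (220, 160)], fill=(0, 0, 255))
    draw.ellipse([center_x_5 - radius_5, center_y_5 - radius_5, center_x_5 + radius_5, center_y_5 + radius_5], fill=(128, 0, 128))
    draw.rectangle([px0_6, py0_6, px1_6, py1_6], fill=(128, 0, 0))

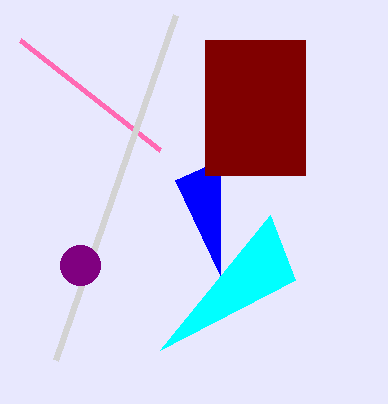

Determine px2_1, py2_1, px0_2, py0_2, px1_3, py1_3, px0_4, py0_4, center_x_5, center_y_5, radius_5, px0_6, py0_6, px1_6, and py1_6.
px2_1 = 270
py2_1 = 215
px0_2 = 160
py0_2 = 150
px1_3 = 55
py1_3 = 360
px0_4 = 175
py0_4 = 180
center_x_5 = 80
center_y_5 = 265
radius_5 = 20
px0_6 = 205
py0_6 = 40
px1_6 = 305
py1_6 = 175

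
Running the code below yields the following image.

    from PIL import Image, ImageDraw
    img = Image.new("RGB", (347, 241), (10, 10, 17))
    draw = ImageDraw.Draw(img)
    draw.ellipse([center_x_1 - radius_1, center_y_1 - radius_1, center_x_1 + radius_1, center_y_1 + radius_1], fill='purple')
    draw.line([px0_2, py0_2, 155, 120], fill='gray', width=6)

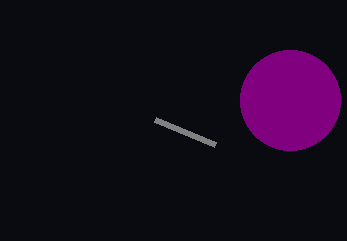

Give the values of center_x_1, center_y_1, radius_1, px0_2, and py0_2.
center_x_1 = 290, center_y_1 = 100, radius_1 = 50, px0_2 = 215, py0_2 = 145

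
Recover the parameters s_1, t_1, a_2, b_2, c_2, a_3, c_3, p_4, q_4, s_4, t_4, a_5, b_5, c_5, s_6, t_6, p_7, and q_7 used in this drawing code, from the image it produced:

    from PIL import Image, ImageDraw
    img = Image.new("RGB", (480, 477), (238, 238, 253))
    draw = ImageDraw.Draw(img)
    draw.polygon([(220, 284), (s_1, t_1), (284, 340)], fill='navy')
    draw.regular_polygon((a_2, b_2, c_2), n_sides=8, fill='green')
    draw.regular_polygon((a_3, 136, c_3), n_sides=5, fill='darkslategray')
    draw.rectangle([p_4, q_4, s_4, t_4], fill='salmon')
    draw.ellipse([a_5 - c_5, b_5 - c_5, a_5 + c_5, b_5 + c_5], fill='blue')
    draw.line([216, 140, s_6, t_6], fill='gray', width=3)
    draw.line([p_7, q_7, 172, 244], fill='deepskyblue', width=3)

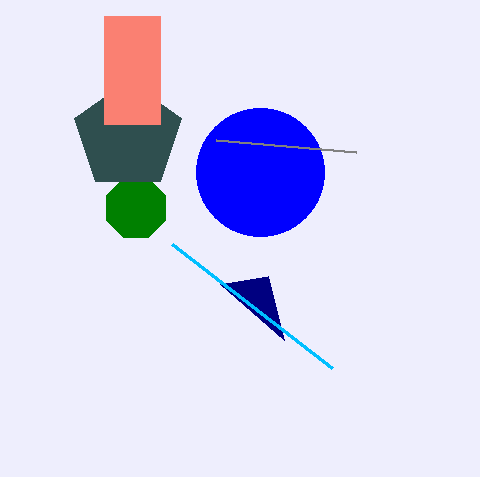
s_1 = 268
t_1 = 276
a_2 = 136
b_2 = 208
c_2 = 32
a_3 = 128
c_3 = 56
p_4 = 104
q_4 = 16
s_4 = 160
t_4 = 124
a_5 = 260
b_5 = 172
c_5 = 64
s_6 = 356
t_6 = 152
p_7 = 332
q_7 = 368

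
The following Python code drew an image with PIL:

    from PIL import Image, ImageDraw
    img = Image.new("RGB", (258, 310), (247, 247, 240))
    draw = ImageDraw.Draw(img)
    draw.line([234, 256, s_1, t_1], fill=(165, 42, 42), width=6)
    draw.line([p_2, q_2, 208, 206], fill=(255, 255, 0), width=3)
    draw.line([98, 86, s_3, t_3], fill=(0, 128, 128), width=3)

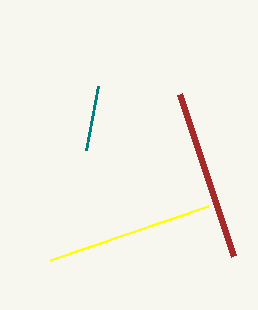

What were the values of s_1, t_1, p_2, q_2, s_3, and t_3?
s_1 = 180
t_1 = 94
p_2 = 50
q_2 = 260
s_3 = 86
t_3 = 150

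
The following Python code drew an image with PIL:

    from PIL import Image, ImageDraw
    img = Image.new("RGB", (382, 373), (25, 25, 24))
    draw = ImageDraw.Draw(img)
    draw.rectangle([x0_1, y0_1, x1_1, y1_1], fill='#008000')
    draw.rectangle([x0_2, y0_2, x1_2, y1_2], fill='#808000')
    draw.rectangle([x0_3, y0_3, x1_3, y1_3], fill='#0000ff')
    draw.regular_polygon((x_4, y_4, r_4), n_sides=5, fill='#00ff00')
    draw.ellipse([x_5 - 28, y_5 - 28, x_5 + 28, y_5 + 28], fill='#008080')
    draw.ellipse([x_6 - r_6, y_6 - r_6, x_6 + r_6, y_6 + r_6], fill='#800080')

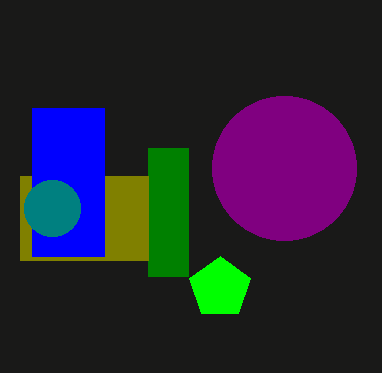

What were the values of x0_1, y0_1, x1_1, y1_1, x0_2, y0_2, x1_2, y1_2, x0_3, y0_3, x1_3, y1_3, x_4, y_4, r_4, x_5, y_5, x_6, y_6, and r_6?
x0_1 = 148; y0_1 = 148; x1_1 = 188; y1_1 = 276; x0_2 = 20; y0_2 = 176; x1_2 = 148; y1_2 = 260; x0_3 = 32; y0_3 = 108; x1_3 = 104; y1_3 = 256; x_4 = 220; y_4 = 288; r_4 = 32; x_5 = 52; y_5 = 208; x_6 = 284; y_6 = 168; r_6 = 72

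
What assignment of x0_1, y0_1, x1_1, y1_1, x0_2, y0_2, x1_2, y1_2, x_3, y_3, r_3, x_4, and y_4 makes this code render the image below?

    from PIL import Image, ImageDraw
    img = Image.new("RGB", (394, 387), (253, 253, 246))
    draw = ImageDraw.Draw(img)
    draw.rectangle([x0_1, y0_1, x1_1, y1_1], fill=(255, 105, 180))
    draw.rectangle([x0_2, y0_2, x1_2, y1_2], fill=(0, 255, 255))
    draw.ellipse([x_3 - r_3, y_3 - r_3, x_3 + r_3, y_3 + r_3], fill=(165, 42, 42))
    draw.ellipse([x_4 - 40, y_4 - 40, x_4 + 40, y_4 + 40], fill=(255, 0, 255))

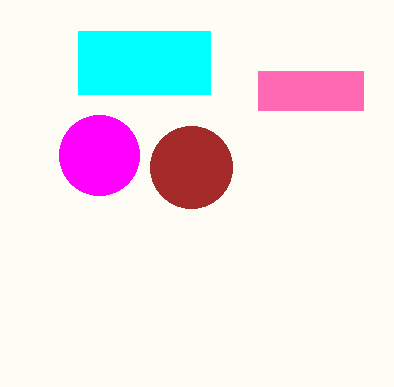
x0_1 = 258, y0_1 = 71, x1_1 = 363, y1_1 = 110, x0_2 = 78, y0_2 = 31, x1_2 = 210, y1_2 = 94, x_3 = 191, y_3 = 167, r_3 = 41, x_4 = 99, y_4 = 155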